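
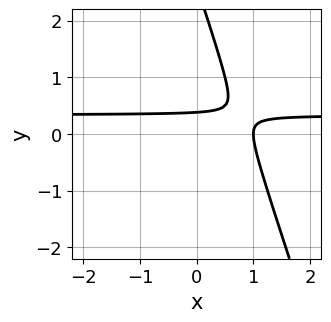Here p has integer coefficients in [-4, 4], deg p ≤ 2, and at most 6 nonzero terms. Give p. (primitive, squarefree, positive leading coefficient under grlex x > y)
3*x*y + y^2 - x - 3*y + 1

First, degree: a generic line meets the curve in up to 2 points, so deg p = 2.
Next, reading off the gridlines: one x-axis crossing is at x = 1.
Finally, these observations pin down the coefficients.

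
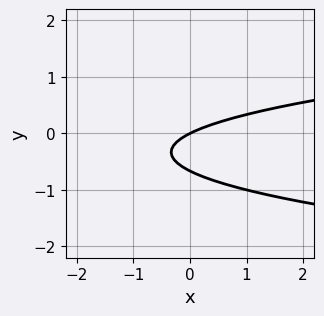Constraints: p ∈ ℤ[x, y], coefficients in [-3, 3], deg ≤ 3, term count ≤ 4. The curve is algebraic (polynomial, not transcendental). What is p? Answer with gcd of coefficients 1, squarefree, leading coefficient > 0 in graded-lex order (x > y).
3*y^2 - x + 2*y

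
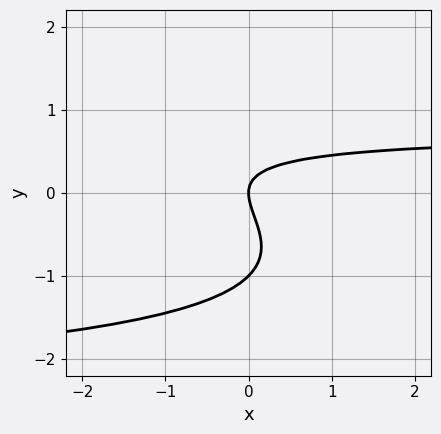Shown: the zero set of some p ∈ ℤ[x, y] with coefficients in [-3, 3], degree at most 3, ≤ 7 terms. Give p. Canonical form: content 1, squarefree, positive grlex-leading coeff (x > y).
x*y^2 + 3*y^3 + 2*x*y + 3*y^2 - 2*x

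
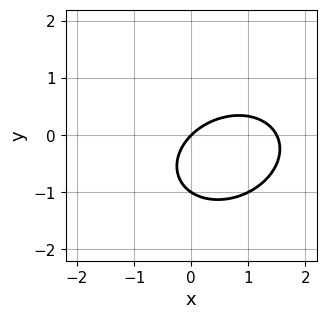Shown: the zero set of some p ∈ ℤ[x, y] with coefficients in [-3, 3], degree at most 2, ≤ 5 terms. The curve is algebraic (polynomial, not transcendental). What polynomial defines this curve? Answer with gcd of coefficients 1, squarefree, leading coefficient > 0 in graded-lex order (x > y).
2*x^2 - x*y + 3*y^2 - 3*x + 3*y

First, deg p = 2.
Next, from the axis intercepts and sections: the y-axis gridline crossings are at y ∈ {-1, 0}; one x-axis crossing is at x = 0.
Finally, putting this together gives p.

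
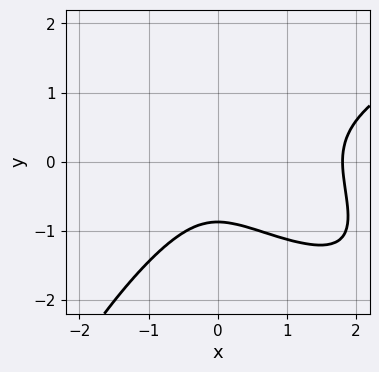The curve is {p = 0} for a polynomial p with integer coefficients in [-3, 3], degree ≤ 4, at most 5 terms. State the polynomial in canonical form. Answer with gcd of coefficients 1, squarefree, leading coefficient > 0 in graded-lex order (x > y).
x^2*y^2 - 2*x^3 + 3*y^3 + 3*x^2 + 2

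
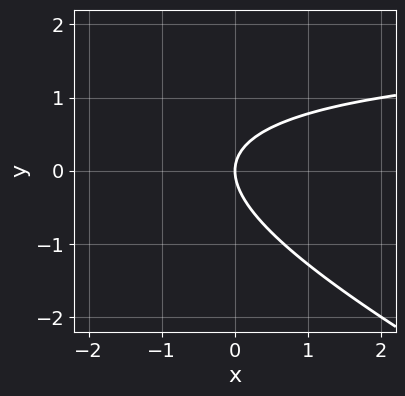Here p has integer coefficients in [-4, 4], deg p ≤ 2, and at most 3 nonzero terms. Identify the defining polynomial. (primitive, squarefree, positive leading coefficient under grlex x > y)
1. The degree is 2 — the shape is more complex than any degree-1 curve.
2. Checking where it meets the axes: one x-axis crossing is at x = 0; it meets the y-axis at y = 0 (among the integer gridlines).
3. These observations pin down the coefficients.

x*y + 2*y^2 - 2*x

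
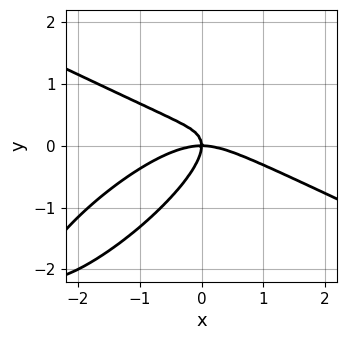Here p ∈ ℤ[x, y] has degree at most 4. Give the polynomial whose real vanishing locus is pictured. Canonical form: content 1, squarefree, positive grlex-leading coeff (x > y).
1. The degree is 3 — no degree-2 curve has this shape.
2. Reading off the gridlines: one y-axis crossing is at y = 0; one x-axis crossing is at x = 0.
3. Matching integer coefficients to the picture gives p.

x^3 - 3*x*y^2 + 3*y^3 + 2*x*y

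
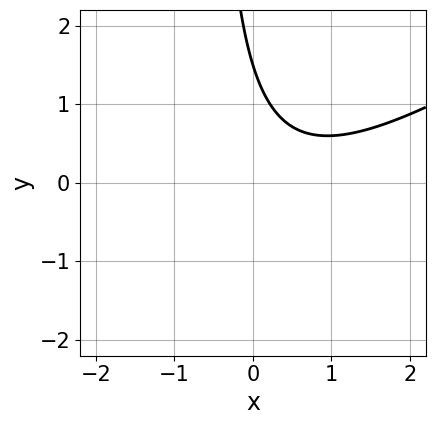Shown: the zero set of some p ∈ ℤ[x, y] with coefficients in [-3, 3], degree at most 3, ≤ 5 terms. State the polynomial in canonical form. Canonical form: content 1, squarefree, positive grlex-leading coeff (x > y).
1. The degree is 2 — the shape is more complex than any degree-1 curve.
2. Observable constraints: no x-intercept at any integer in the box.
3. Assembling these constraints gives the stated polynomial.

2*x^2 - 3*x*y - 2*x - 2*y + 3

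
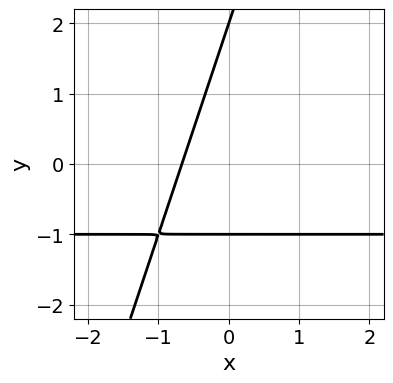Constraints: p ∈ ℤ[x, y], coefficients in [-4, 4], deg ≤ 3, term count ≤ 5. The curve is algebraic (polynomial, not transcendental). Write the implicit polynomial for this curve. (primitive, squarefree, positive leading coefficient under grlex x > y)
1. Degree: a generic line meets the curve in up to 2 points, so deg p = 2.
2. Against the integer gridlines: among the integer gridlines, it crosses the y-axis at y ∈ {-1, 2}.
3. Fitting integer coefficients to these (and the overall shape) gives p.

3*x*y - y^2 + 3*x + y + 2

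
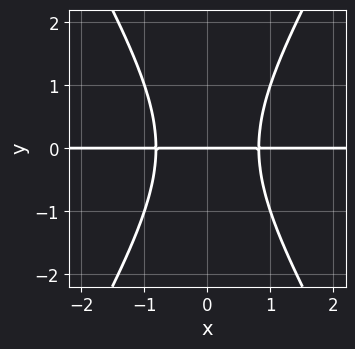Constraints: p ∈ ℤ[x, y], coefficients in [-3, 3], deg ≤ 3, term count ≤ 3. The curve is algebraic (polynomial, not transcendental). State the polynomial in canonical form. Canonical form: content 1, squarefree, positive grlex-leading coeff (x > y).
3*x^2*y - y^3 - 2*y

The degree is 3 — a generic line meets the curve in up to 3 points.
Symmetries: it's symmetric under x → −x, forcing even powers of x.
Against the integer gridlines: the visible x-axis segment lies entirely on the curve; it crosses the y-axis at the gridline y = 0.
Fitting integer coefficients to these (and the overall shape) gives p.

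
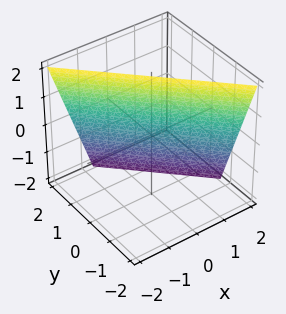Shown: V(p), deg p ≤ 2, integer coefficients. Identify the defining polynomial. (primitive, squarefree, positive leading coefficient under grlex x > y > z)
3*x + 3*y + z - 2

First, degree: the surface is flat (a plane), so deg p = 1.
Then, reading off the gridlines: it crosses the z-axis at the gridline z = 2.
Finally, together with the visible shape, these determine p as stated.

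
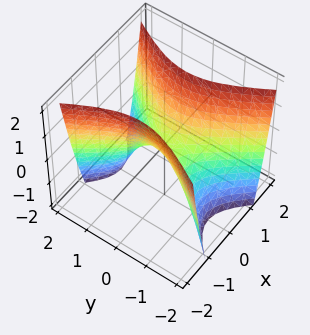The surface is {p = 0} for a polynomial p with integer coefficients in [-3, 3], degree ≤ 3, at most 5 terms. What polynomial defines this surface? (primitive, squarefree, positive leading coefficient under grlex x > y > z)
First, deg p = 2. A hyperbolic paraboloid; a quadric.
Then, symmetries: it's symmetric under x → −x, forcing even powers of x; it's symmetric under y → −y, forcing even powers of y.
Next, checking where it meets the axes: it meets the y-axis at y = 0 (among the integer gridlines); it crosses the z-axis at the gridline z = 0; one x-axis crossing is at x = 0.
Finally, these observations pin down the coefficients.

2*x^2 - y^2 - z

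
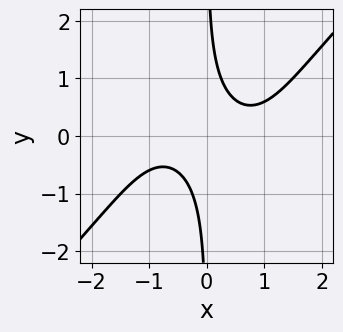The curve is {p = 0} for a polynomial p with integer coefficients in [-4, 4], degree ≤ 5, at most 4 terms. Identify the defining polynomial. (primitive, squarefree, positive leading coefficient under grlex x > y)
x^4 - x*y^3 - 3*x*y + 1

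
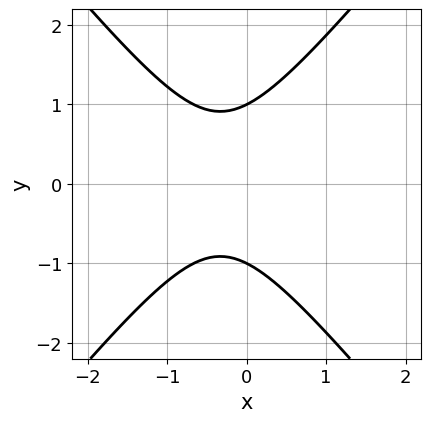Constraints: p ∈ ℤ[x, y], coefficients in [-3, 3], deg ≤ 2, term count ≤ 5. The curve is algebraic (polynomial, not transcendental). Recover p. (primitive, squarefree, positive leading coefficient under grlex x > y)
3*x^2 - 2*y^2 + 2*x + 2

First, deg p = 2.
Then, symmetries: mirror symmetry y ↦ −y ⇒ only even powers of y.
Then, observable constraints: among the integer gridlines, it crosses the y-axis at y ∈ {-1, 1}; no x-intercept at any integer in the box.
Finally, the integer polynomial consistent with all of this is the stated p.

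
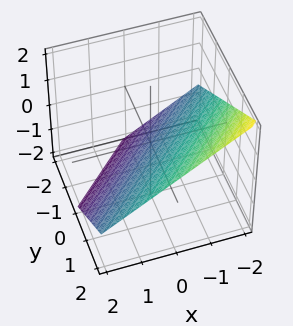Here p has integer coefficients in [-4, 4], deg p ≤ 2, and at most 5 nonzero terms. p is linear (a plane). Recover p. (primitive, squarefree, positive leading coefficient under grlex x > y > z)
Degree: the surface is flat (a plane), so deg p = 1.
From the axis intercepts and sections: it crosses the y-axis at the gridline y = 1; it crosses the x-axis at the gridline x = -1.
Together with the visible shape, these determine p as stated.

2*x - 2*y + 3*z + 2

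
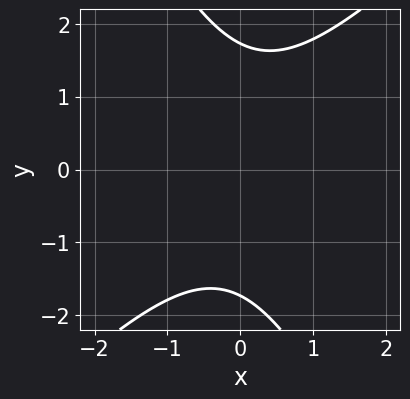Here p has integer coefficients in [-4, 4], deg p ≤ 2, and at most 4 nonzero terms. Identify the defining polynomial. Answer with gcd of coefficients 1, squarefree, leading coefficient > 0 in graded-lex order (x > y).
(a) The degree is 2 — no degree-1 curve has this shape.
(b) From the visible intercepts: the curve avoids every integer x-axis point in the box.
(c) Fitting integer coefficients to these (and the overall shape) gives p.

2*x^2 - x*y - y^2 + 3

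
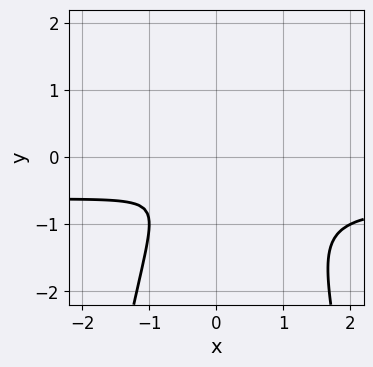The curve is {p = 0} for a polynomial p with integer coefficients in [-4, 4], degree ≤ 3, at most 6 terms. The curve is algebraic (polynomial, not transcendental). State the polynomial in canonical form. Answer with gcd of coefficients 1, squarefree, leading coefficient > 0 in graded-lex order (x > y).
(a) Degree: the shape is more complex than any degree-2 curve, so deg p = 3.
(b) Solving for integer coefficients yields p as stated.

3*x^2*y + 2*x^2 - x*y + 2*y^2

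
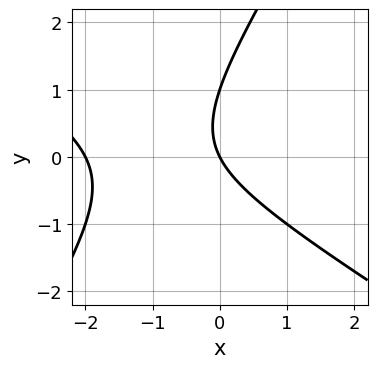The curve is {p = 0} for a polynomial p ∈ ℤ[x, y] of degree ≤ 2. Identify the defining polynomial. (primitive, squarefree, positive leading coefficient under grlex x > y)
(a) The degree is 2 — a generic line meets the curve in up to 2 points.
(b) Against the integer gridlines: the y-axis gridline crossings are at y ∈ {0, 1}; the x-axis gridline crossings are at x ∈ {-2, 0}.
(c) These observations pin down the coefficients.

x^2 + x*y - y^2 + 2*x + y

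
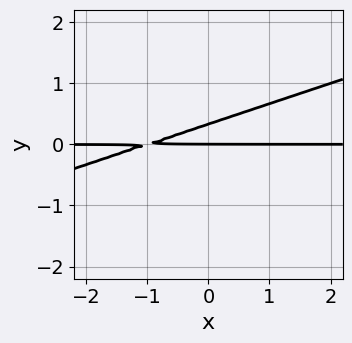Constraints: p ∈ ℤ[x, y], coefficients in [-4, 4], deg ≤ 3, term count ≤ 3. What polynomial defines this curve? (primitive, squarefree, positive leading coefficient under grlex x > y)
x*y - 3*y^2 + y

1. The degree is 2 — the shape is more complex than any degree-1 curve.
2. Reading off the gridlines: every point of the x-axis in the box is on the curve; it meets the y-axis at y = 0 (among the integer gridlines).
3. Putting this together gives p.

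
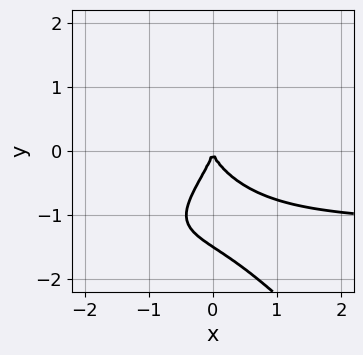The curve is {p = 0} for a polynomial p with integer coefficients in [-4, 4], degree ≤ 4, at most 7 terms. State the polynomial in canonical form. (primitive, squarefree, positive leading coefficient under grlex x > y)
2*x^2*y^2 - 2*y^4 + 2*x*y^2 - 3*y^3 - 3*x^2

The degree is 4 — a generic line meets the curve in up to 4 points.
Observable constraints: it crosses the y-axis at the gridline y = 0; one x-axis crossing is at x = 0.
Assembling these constraints gives the stated polynomial.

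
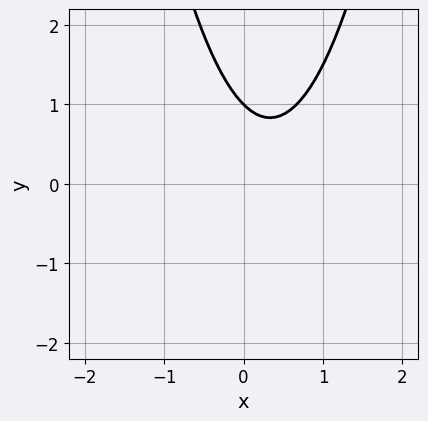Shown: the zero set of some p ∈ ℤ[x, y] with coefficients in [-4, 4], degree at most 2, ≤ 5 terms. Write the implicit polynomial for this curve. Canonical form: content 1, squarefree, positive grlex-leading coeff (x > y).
3*x^2 - 2*x - 2*y + 2

1. The degree is 2 — no degree-1 curve has this shape.
2. From the visible intercepts: it crosses the y-axis at the gridline y = 1; no x-intercept at any integer in the box.
3. Together with the visible shape, these determine p as stated.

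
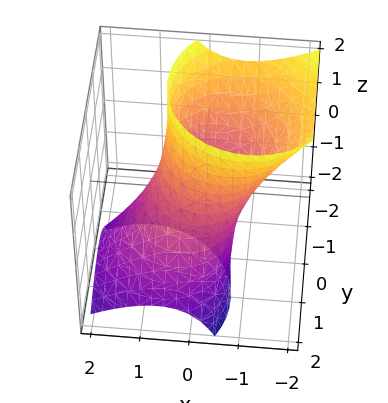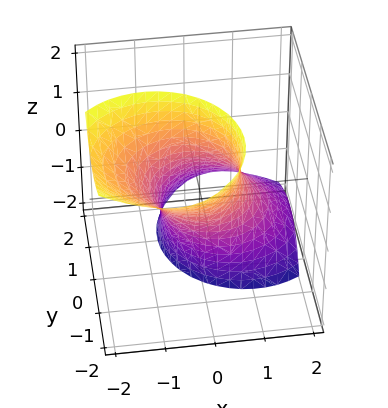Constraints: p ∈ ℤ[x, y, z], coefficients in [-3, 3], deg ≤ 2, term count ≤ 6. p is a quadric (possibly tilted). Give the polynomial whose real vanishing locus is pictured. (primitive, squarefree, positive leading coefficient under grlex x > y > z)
x^2 + x*z + y^2 + y*z - 1

1. The degree is 2 — no degree-1 surface has this shape.
2. From the visible intercepts: the x-axis gridline crossings are at x ∈ {-1, 1}; it misses every integer gridline on the z-axis.
3. These observations pin down the coefficients.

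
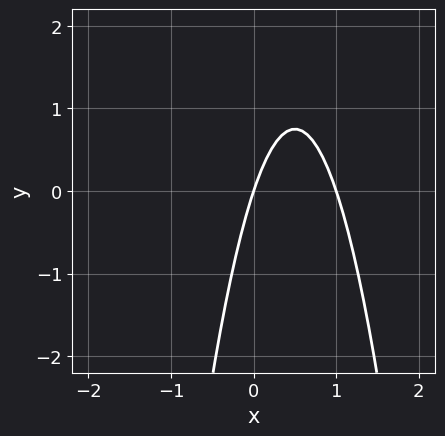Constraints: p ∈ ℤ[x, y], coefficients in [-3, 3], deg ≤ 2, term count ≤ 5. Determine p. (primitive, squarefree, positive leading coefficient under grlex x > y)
3*x^2 - 3*x + y

Degree: no degree-1 curve has this shape, so deg p = 2.
Checking where it meets the axes: among the integer gridlines, it crosses the x-axis at x ∈ {0, 1}; it meets the y-axis at y = 0 (among the integer gridlines).
Assembling these constraints gives the stated polynomial.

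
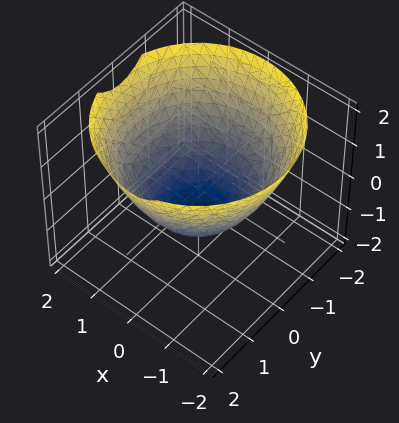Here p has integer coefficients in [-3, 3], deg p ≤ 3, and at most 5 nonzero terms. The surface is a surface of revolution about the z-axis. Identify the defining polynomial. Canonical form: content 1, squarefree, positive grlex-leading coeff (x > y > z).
2*x^2 + 2*y^2 - 3*z - 3

deg p = 2. The shape is more complex than any degree-1 surface.
Symmetries: rotational symmetry about the z-axis ⇒ p depends on x, y only through x² + y².
Observable constraints: one z-axis crossing is at z = -1; a circular section at z = 1 has radius between 1 and 2.
The integer polynomial consistent with all of this is the stated p.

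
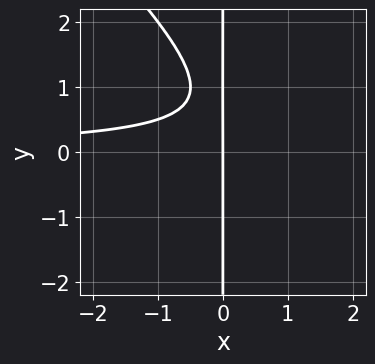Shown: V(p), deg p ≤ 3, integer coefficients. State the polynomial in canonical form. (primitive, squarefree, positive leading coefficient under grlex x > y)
2*x^2*y + 2*x*y^2 - 3*x*y + 2*x

deg p = 3. The shape is more complex than any degree-2 curve.
Checking where it meets the axes: it crosses the x-axis at the gridline x = 0; the visible y-axis segment lies entirely on the curve.
The integer polynomial consistent with all of this is the stated p.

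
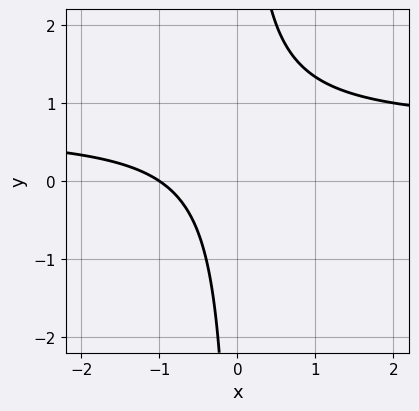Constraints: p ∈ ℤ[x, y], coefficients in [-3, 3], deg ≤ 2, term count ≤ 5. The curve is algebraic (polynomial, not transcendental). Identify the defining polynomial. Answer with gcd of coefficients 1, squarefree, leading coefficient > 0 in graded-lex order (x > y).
First, the degree is 2 — a generic line meets the curve in up to 2 points.
Next, reading off the gridlines: one x-axis crossing is at x = -1; it misses every integer gridline on the y-axis.
Finally, fitting integer coefficients to these (and the overall shape) gives p.

3*x*y - 2*x - 2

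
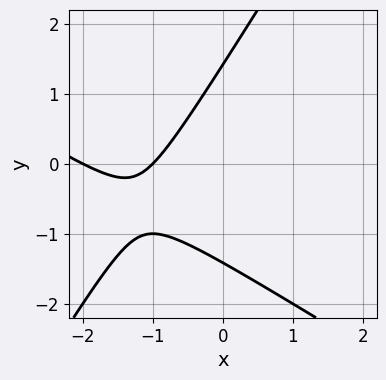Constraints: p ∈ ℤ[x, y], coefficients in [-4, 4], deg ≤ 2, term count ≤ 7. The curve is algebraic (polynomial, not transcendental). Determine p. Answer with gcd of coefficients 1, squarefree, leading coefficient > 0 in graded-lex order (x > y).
x^2 + x*y - y^2 + 3*x + 2

(a) The degree is 2 — the shape is more complex than any degree-1 curve.
(b) Checking where it meets the axes: among the integer gridlines, it crosses the x-axis at x ∈ {-2, -1}.
(c) Solving for integer coefficients yields p as stated.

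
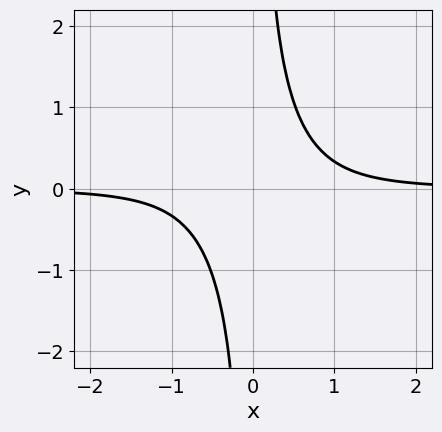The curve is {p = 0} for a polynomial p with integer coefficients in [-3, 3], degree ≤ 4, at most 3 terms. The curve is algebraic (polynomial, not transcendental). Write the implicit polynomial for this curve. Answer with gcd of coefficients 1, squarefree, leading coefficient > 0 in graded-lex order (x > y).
1. Degree: no degree-3 curve has this shape, so deg p = 4.
2. From the visible intercepts: the curve avoids every integer y-axis point in the box; it misses every integer gridline on the x-axis.
3. Putting this together gives p.

3*x^3*y + 3*x*y - 2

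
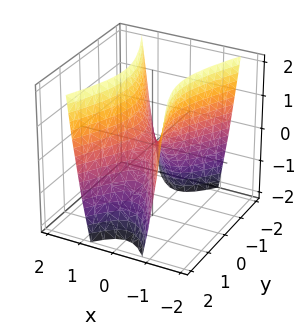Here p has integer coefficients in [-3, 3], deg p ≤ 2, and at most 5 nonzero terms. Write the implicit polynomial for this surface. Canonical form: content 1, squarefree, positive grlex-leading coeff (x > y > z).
1. Degree: a hyperbolic paraboloid; a quadric, so deg p = 2.
2. Symmetries: it's symmetric under y → −y, forcing even powers of y; it's symmetric under x → −x, forcing even powers of x.
3. Checking where it meets the axes: it crosses the x-axis at the gridline x = 0; it crosses the y-axis at the gridline y = 0; it meets the z-axis at z = 0 (among the integer gridlines).
4. Matching integer coefficients to the picture gives p.

3*x^2 - y^2 - z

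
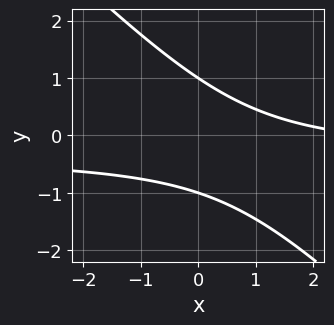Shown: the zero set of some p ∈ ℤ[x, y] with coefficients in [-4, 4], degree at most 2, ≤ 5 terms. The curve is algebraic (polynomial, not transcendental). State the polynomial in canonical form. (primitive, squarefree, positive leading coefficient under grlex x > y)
1. deg p = 2.
2. Observable constraints: among the integer gridlines, it crosses the y-axis at y ∈ {-1, 1}; no x-intercept at any integer in the box.
3. Fitting integer coefficients to these (and the overall shape) gives p.

3*x*y + 3*y^2 + x - 3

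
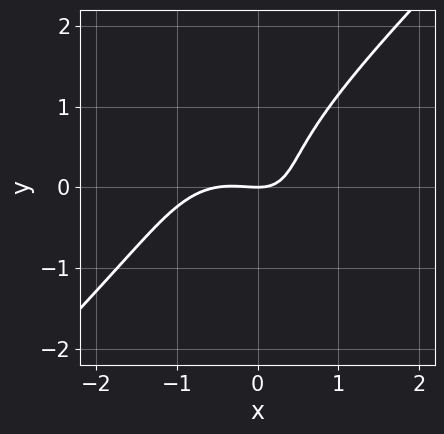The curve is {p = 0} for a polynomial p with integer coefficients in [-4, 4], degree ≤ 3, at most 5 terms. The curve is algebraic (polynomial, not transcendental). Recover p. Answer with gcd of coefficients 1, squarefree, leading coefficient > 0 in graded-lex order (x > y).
2*x^3 - 2*y^3 + x^2 + 2*x*y - 2*y

(a) Degree: the shape is more complex than any degree-2 curve, so deg p = 3.
(b) Checking where it meets the axes: one y-axis crossing is at y = 0; one x-axis crossing is at x = 0.
(c) The integer polynomial consistent with all of this is the stated p.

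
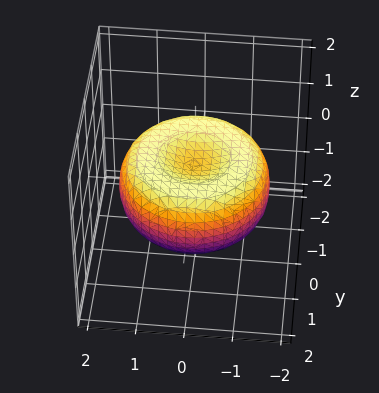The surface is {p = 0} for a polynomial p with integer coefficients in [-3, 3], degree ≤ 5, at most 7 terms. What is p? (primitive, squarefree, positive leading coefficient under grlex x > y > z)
First, the degree is 4 — the shape is more complex than any degree-3 surface.
Then, symmetries: the z-axis is an axis of rotation, so x and y enter only as x² + y².
Next, reading off the gridlines: a circular section at z = 0 has radius between 1 and 2.
Finally, these observations pin down the coefficients.

x^4 + 2*x^2*y^2 + y^4 - 2*x^2 - 2*y^2 + 3*z^2 - 1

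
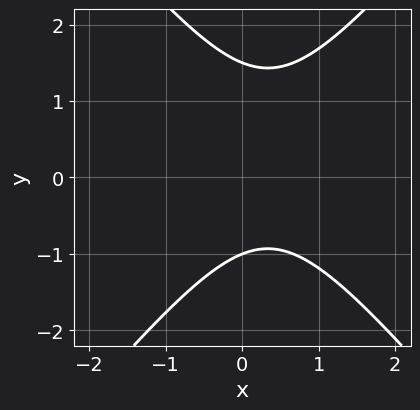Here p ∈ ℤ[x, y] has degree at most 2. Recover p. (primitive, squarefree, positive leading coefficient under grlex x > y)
3*x^2 - 2*y^2 - 2*x + y + 3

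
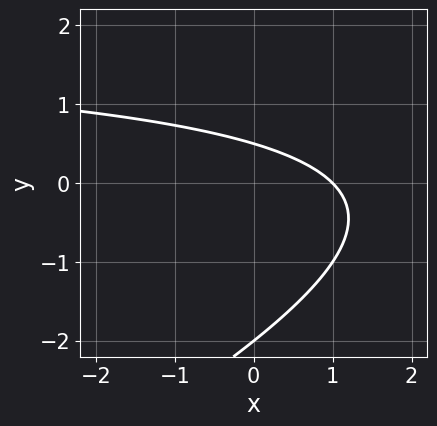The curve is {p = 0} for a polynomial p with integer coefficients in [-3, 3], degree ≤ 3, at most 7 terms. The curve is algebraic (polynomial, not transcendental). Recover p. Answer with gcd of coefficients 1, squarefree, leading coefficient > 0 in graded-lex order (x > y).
x*y - 2*y^2 - 2*x - 3*y + 2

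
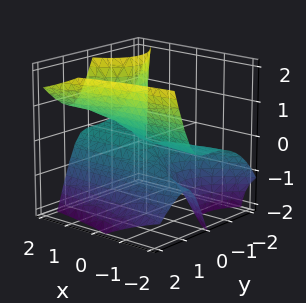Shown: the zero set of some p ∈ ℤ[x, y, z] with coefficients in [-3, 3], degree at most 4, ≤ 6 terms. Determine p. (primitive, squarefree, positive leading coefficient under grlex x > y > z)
1. The degree is 3 — a generic line meets the surface in up to 3 points.
2. Against the integer gridlines: it meets the y-axis at y = 0 (among the integer gridlines); it crosses the z-axis at the gridline z = 0; the visible x-axis segment lies entirely on the surface.
3. Assembling these constraints gives the stated polynomial.

3*x*y*z - 2*y^3 - 3*x*z + 3*z^2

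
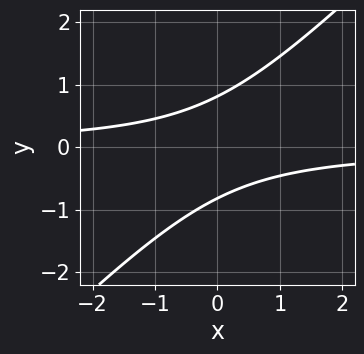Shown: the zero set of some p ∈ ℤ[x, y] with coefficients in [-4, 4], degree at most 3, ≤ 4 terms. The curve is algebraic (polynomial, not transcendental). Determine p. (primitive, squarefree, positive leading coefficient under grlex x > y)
3*x*y - 3*y^2 + 2

First, deg p = 2. The shape is more complex than any degree-1 curve.
Then, from the visible intercepts: it misses every integer gridline on the x-axis.
Finally, solving for integer coefficients yields p as stated.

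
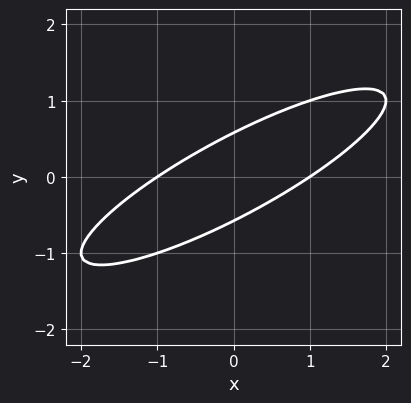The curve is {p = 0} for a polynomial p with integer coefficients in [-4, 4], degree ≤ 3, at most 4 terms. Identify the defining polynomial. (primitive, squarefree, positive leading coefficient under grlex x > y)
The degree is 2 — no degree-1 curve has this shape.
From the visible intercepts: among the integer gridlines, it crosses the x-axis at x ∈ {-1, 1}.
Matching integer coefficients to the picture gives p.

x^2 - 3*x*y + 3*y^2 - 1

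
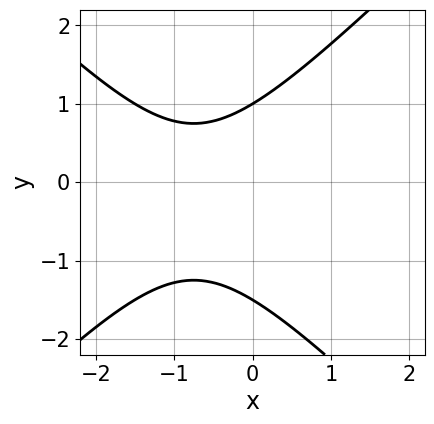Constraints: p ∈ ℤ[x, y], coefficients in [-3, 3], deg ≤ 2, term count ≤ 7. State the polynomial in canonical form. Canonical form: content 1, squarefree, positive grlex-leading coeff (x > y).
First, deg p = 2.
Then, from the axis intercepts and sections: it meets the y-axis at y = 1 (among the integer gridlines); the curve avoids every integer x-axis point in the box.
Finally, these observations pin down the coefficients.

2*x^2 - 2*y^2 + 3*x - y + 3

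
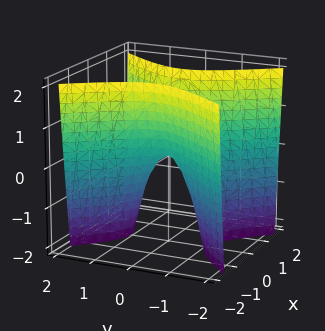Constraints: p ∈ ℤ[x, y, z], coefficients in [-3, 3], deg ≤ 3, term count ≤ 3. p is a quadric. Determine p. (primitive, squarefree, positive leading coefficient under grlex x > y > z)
deg p = 2.
Symmetries: it's symmetric under x → −x, forcing even powers of x; the y ↦ −y reflection is a symmetry, so y appears only in even powers.
Observable constraints: it meets the x-axis at x = 0 (among the integer gridlines); one z-axis crossing is at z = 0; it crosses the y-axis at the gridline y = 0.
Putting this together gives p.

3*x^2 - 2*y^2 - z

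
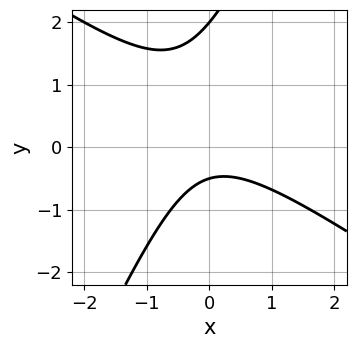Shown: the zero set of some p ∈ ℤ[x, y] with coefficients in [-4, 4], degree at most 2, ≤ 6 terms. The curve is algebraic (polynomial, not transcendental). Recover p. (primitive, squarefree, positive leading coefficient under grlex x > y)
3*x^2 + 3*x*y - 2*y^2 + 3*y + 2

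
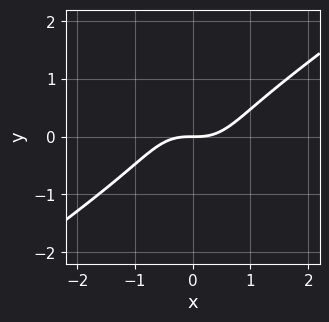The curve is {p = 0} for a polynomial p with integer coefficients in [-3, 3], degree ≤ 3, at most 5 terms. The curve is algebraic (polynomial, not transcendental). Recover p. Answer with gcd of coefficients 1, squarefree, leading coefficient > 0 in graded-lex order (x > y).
2*x^3 - 2*x^2*y + x*y^2 - 3*y^3 - 2*y

(a) Degree: no degree-2 curve has this shape, so deg p = 3.
(b) From the axis intercepts and sections: one y-axis crossing is at y = 0; one x-axis crossing is at x = 0.
(c) The integer polynomial consistent with all of this is the stated p.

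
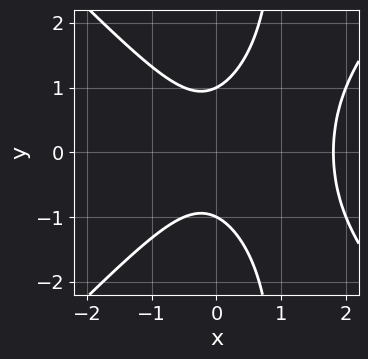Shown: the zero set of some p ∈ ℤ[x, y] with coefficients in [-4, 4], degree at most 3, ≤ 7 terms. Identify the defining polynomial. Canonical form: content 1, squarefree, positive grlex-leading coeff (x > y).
deg p = 3. The shape is more complex than any degree-2 curve.
Symmetries: the y ↦ −y reflection is a symmetry, so y appears only in even powers.
Against the integer gridlines: among the integer gridlines, it crosses the y-axis at y ∈ {-1, 1}.
Fitting integer coefficients to these (and the overall shape) gives p.

2*x^3 - 2*x*y^2 - 3*x^2 + 2*y^2 - 2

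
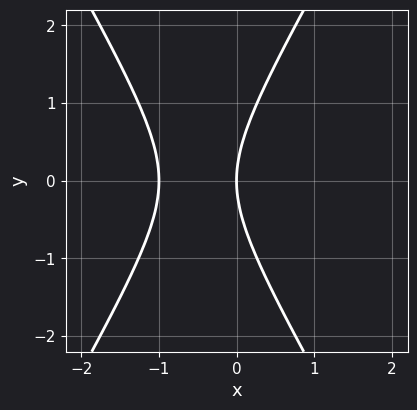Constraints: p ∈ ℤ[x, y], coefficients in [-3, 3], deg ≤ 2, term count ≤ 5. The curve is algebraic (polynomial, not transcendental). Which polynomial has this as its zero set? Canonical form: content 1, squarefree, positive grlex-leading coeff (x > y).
3*x^2 - y^2 + 3*x

(a) The degree is 2 — the shape is more complex than any degree-1 curve.
(b) Symmetries: it's symmetric under y → −y, forcing even powers of y.
(c) From the visible intercepts: the x-axis gridline crossings are at x ∈ {-1, 0}; it crosses the y-axis at the gridline y = 0.
(d) The integer polynomial consistent with all of this is the stated p.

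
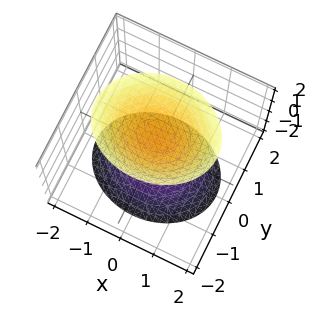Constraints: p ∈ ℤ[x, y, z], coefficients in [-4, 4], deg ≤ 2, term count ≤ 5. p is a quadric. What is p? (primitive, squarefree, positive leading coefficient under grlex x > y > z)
(a) The picture has 2 separate pieces. They look like related sheets of one shape, so recover p as a whole.
(b) deg p = 2. Two sheets facing apart; a quadric.
(c) Symmetries: it's symmetric under x → −x, forcing even powers of x; the y ↦ −y reflection is a symmetry, so y appears only in even powers; the z ↦ −z reflection is a symmetry, so z appears only in even powers.
(d) Against the integer gridlines: the surface avoids every integer y-axis point in the box; no x-intercept at any integer in the box.
(e) Fitting integer coefficients to these (and the overall shape) gives p.

2*x^2 + 3*y^2 - 2*z^2 + 3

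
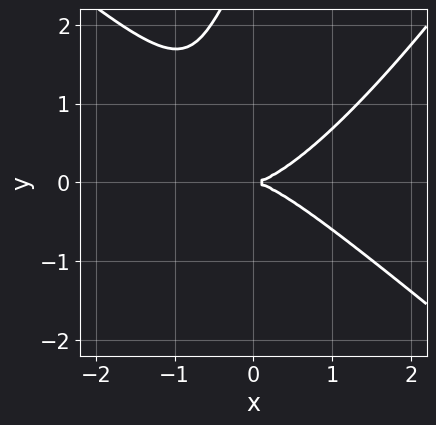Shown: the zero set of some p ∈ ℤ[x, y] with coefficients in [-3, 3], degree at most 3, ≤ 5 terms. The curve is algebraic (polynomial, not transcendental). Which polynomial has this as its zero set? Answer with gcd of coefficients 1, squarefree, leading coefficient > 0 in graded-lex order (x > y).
(a) The degree is 3 — a generic line meets the curve in up to 3 points.
(b) Against the integer gridlines: it meets the x-axis at x = 0 (among the integer gridlines); it meets the y-axis at y = 0 (among the integer gridlines).
(c) Putting this together gives p.

2*x^3 - 2*x*y^2 + y^3 - 3*y^2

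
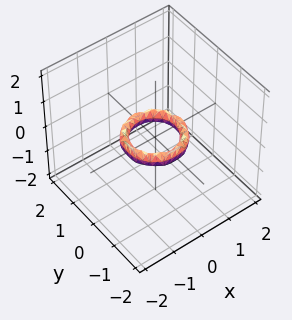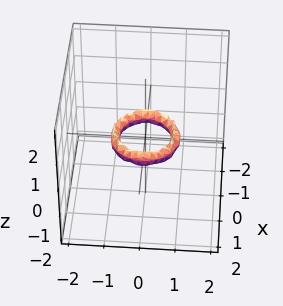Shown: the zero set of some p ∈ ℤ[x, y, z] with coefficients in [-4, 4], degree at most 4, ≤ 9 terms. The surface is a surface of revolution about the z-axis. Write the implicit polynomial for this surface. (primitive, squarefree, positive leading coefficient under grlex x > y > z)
2*x^4 + 4*x^2*y^2 + 2*y^4 - 3*x^2 - 3*y^2 + 2*z^2 + 1

1. The degree is 4 — a generic line meets the surface in up to 4 points.
2. Symmetry: the z-axis is an axis of rotation, so x and y enter only as x² + y².
3. Checking where it meets the axes: a circular section at z = 0 has radius between 0 and 1; no z-intercept at any integer in the box; the x-axis gridline crossings are at x ∈ {-1, 1}.
4. Together with the visible shape, these determine p as stated. Check: (0, 1, 0) on the y-axis lies on the surface, and p(0, 1, 0) = 0. ✓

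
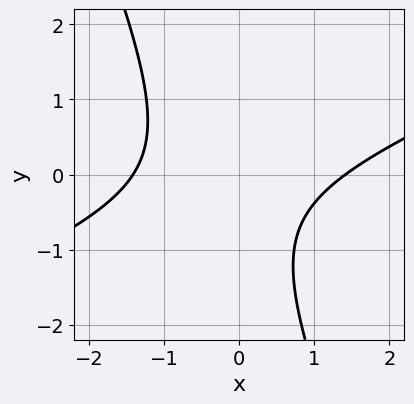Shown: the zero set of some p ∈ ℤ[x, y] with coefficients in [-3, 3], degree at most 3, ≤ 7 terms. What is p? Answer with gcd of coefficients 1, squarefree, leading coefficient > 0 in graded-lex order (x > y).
(a) The degree is 2 — the shape is more complex than any degree-1 curve.
(b) From the visible intercepts: no y-intercept at any integer in the box.
(c) Solving for integer coefficients yields p as stated.

x^2 - 2*x*y - y^2 - y - 2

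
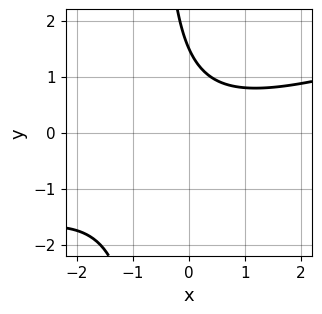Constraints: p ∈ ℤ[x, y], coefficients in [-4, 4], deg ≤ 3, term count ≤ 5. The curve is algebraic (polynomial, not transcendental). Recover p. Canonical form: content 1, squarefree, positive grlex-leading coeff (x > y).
(a) The degree is 2 — the shape is more complex than any degree-1 curve.
(b) From the axis intercepts and sections: no x-intercept at any integer in the box.
(c) These observations pin down the coefficients.

x^2 - 3*x*y - 2*y + 3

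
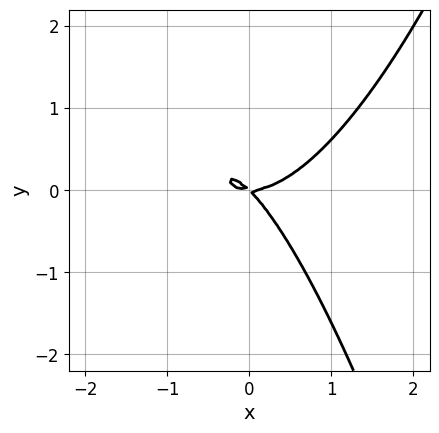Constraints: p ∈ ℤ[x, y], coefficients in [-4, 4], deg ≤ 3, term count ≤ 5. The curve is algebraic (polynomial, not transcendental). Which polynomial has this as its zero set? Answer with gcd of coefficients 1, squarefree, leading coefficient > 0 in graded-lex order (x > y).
x^3 - x*y - y^2

1. The degree is 3 — the shape is more complex than any degree-2 curve.
2. Observable constraints: one x-axis crossing is at x = 0; it meets the y-axis at y = 0 (among the integer gridlines).
3. Matching integer coefficients to the picture gives p.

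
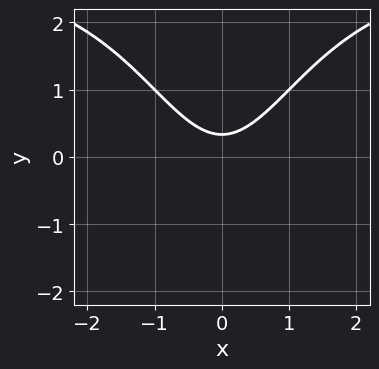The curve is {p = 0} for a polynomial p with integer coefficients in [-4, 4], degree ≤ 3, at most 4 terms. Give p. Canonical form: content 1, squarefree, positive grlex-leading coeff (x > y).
x^2*y - 3*x^2 + 3*y - 1

1. Degree: the shape is more complex than any degree-2 curve, so deg p = 3.
2. Symmetries: the x ↦ −x reflection is a symmetry, so x appears only in even powers.
3. Against the integer gridlines: the curve avoids every integer x-axis point in the box.
4. Solving for integer coefficients yields p as stated.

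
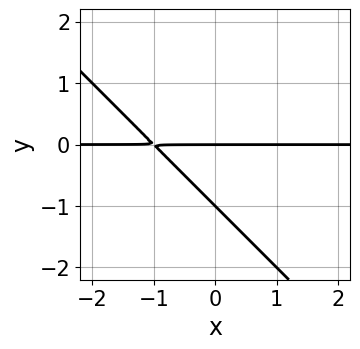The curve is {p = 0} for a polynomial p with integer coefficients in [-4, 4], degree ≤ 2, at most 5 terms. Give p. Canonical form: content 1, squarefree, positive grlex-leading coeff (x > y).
x*y + y^2 + y

deg p = 2. No degree-1 curve has this shape.
Reading off the gridlines: the visible x-axis segment lies entirely on the curve; the y-axis gridline crossings are at y ∈ {-1, 0}.
Putting this together gives p.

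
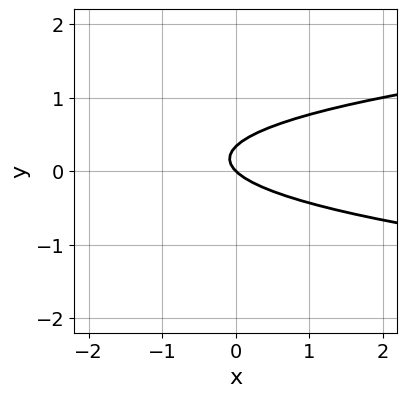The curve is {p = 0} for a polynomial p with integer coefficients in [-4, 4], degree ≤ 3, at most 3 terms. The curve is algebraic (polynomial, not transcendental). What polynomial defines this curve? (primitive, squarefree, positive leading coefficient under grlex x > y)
3*y^2 - x - y

(a) Degree: no degree-1 curve has this shape, so deg p = 2.
(b) Checking where it meets the axes: it meets the y-axis at y = 0 (among the integer gridlines); it crosses the x-axis at the gridline x = 0.
(c) Matching integer coefficients to the picture gives p.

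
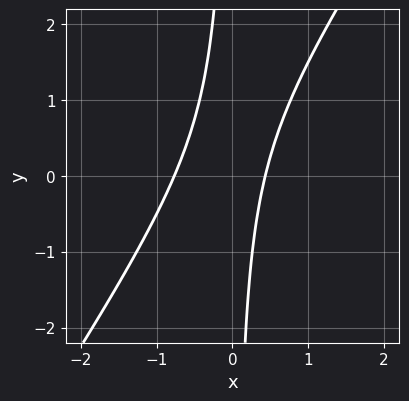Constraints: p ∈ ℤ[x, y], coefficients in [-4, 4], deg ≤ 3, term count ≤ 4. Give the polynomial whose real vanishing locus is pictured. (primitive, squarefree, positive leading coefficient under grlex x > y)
(a) Degree: a generic line meets the curve in up to 2 points, so deg p = 2.
(b) From the visible intercepts: it misses every integer gridline on the y-axis.
(c) The integer polynomial consistent with all of this is the stated p.

3*x^2 - 2*x*y + x - 1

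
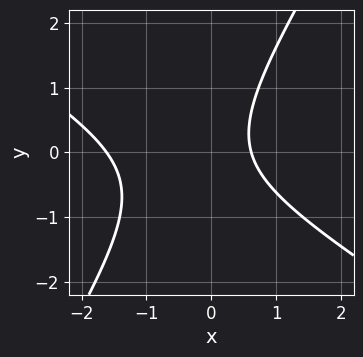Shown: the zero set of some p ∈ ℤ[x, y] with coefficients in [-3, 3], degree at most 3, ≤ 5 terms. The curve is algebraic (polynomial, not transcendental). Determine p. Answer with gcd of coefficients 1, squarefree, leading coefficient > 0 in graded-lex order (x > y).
x^2 + x*y - y^2 + x - 1

1. The degree is 2 — a generic line meets the curve in up to 2 points.
2. Checking where it meets the axes: it misses every integer gridline on the y-axis.
3. The integer polynomial consistent with all of this is the stated p.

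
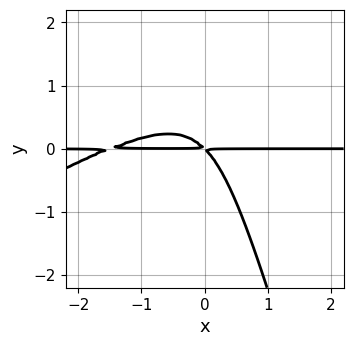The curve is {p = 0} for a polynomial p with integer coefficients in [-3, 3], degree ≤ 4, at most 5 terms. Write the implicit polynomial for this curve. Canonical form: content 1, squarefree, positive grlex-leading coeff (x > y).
2*x^2*y - 3*x*y^2 - y^3 + 3*x*y + 3*y^2

(a) Degree: the shape is more complex than any degree-2 curve, so deg p = 3.
(b) Checking where it meets the axes: the visible x-axis segment lies entirely on the curve.
(c) Assembling these constraints gives the stated polynomial.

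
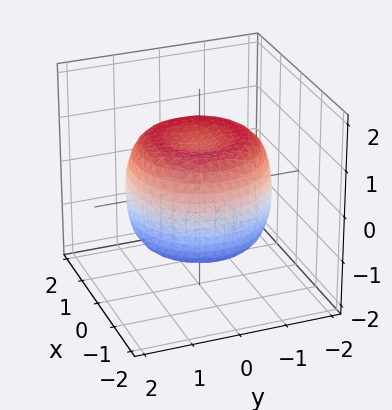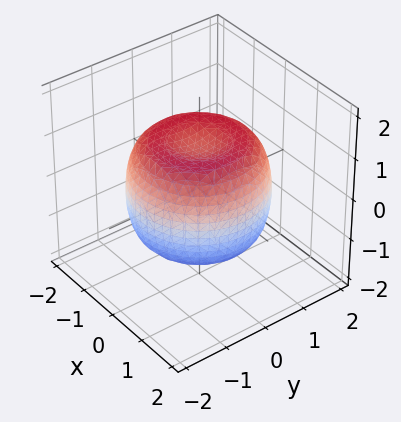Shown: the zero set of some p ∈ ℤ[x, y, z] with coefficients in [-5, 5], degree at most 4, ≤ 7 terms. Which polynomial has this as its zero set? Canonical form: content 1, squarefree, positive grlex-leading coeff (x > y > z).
2*x^4 + 4*x^2*y^2 + 2*y^4 - 3*x^2 - 3*y^2 + 3*z^2 - 3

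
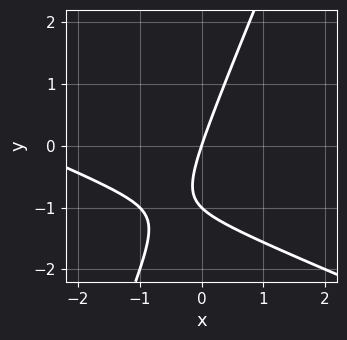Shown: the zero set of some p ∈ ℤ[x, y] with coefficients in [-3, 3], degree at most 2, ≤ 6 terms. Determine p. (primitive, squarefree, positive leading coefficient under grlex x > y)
deg p = 2. No degree-1 curve has this shape.
Reading off the gridlines: it crosses the x-axis at the gridline x = 0; the y-axis gridline crossings are at y ∈ {-1, 0}.
Matching integer coefficients to the picture gives p.

x^2 + 2*x*y - y^2 + 3*x - y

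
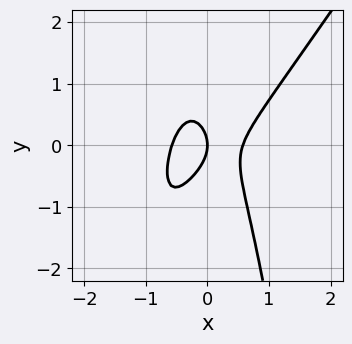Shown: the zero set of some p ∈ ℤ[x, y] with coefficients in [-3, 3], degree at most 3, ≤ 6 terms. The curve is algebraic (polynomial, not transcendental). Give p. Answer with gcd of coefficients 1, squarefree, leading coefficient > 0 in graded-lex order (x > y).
3*x^3 - 2*x^2*y - y^2 - x

deg p = 3. A generic line meets the curve in up to 3 points.
Observable constraints: it meets the y-axis at y = 0 (among the integer gridlines); one x-axis crossing is at x = 0.
These observations pin down the coefficients.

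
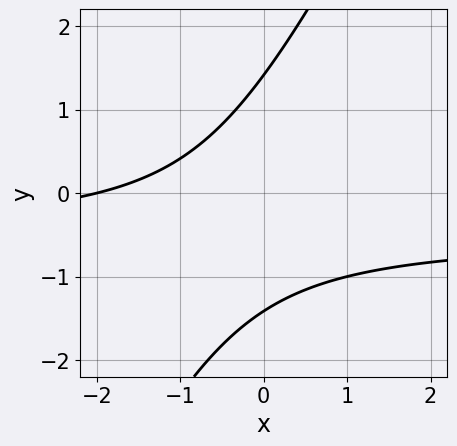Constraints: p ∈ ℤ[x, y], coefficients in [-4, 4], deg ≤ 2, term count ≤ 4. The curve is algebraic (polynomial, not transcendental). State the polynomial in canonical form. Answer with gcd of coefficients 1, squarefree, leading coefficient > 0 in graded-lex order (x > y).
Degree: a generic line meets the curve in up to 2 points, so deg p = 2.
Observable constraints: it meets the x-axis at x = -2 (among the integer gridlines).
Putting this together gives p.

2*x*y - y^2 + x + 2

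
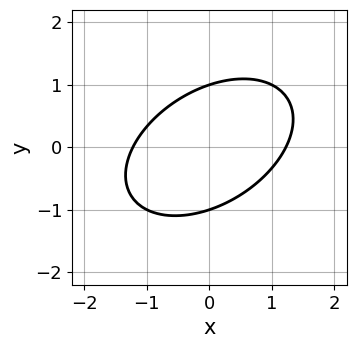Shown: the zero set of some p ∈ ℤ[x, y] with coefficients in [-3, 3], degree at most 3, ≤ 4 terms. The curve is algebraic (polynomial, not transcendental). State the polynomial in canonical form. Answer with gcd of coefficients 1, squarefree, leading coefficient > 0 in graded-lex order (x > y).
The degree is 2 — the shape is more complex than any degree-1 curve.
From the axis intercepts and sections: the y-axis gridline crossings are at y ∈ {-1, 1}.
Solving for integer coefficients yields p as stated.

2*x^2 - 2*x*y + 3*y^2 - 3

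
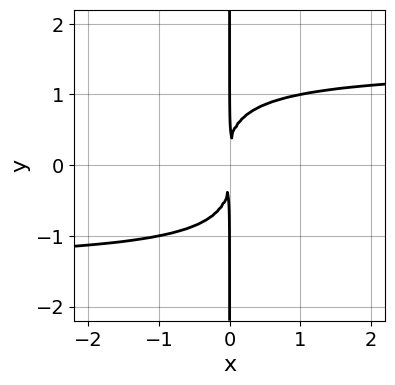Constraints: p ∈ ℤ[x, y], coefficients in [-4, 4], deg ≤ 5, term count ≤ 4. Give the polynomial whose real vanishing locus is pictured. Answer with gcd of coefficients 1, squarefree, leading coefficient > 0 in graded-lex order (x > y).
First, the degree is 4 — no degree-3 curve has this shape.
Next, checking where it meets the axes: every point of the y-axis in the box is on the curve.
Finally, together with the visible shape, these determine p as stated.

x^2*y^2 + x*y^3 - 2*x^2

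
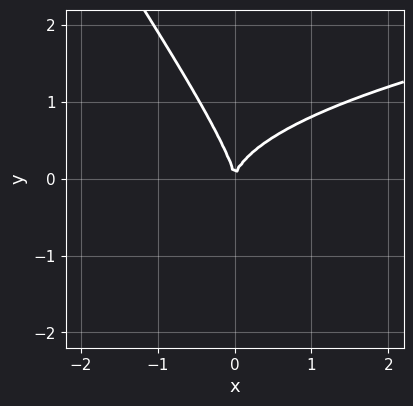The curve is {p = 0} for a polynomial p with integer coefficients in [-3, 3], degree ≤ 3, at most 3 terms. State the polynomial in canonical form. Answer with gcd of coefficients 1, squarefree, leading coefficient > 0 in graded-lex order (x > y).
First, degree: no degree-2 curve has this shape, so deg p = 3.
Next, reading off the gridlines: it meets the y-axis at y = 0 (among the integer gridlines); one x-axis crossing is at x = 0.
Finally, solving for integer coefficients yields p as stated.

3*x*y^2 + 2*y^3 - 3*x^2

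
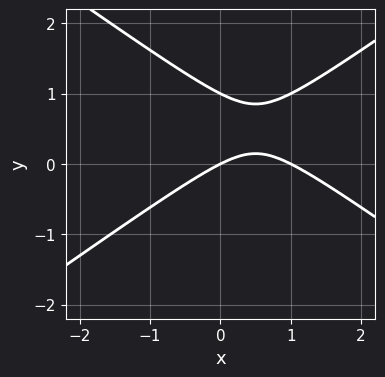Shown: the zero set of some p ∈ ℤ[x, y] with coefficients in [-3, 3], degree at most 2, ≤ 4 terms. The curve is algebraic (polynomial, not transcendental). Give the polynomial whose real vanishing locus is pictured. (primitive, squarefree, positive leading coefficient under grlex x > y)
x^2 - 2*y^2 - x + 2*y

1. Degree: the shape is more complex than any degree-1 curve, so deg p = 2.
2. Checking where it meets the axes: among the integer gridlines, it crosses the y-axis at y ∈ {0, 1}; the x-axis gridline crossings are at x ∈ {0, 1}.
3. Matching integer coefficients to the picture gives p.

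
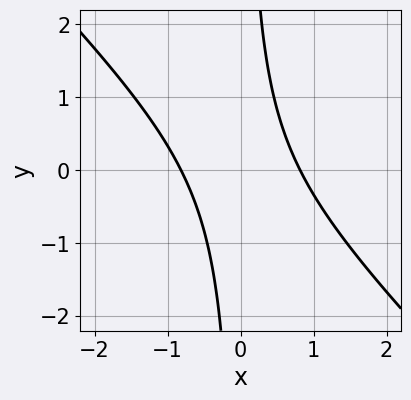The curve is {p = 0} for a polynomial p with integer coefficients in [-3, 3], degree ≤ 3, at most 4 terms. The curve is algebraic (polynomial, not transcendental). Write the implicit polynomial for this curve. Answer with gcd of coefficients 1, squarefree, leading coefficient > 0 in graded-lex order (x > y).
3*x^2 + 3*x*y - 2

1. deg p = 2. No degree-1 curve has this shape.
2. Against the integer gridlines: the curve avoids every integer y-axis point in the box.
3. Solving for integer coefficients yields p as stated.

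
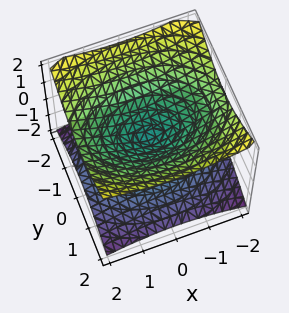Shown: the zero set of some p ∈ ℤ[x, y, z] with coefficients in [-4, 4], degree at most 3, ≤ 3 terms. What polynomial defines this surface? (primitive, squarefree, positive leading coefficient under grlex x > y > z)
1. deg p = 2. Two nappes meeting at a single point; a quadric.
2. Symmetries: it's symmetric under y → −y, forcing even powers of y; the x ↦ −x reflection is a symmetry, so x appears only in even powers; it's symmetric under z → −z, forcing even powers of z.
3. Reading off the gridlines: one x-axis crossing is at x = 0; it crosses the z-axis at the gridline z = 0; it meets the y-axis at y = 0 (among the integer gridlines).
4. Fitting integer coefficients to these (and the overall shape) gives p.

x^2 + 2*y^2 - 3*z^2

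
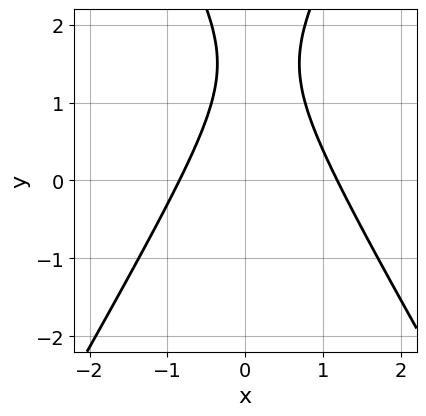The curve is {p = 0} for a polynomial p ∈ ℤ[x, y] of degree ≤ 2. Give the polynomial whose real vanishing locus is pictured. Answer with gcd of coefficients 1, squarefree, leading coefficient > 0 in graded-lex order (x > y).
3*x^2 - y^2 - x + 3*y - 3

1. The degree is 2 — the shape is more complex than any degree-1 curve.
2. Reading off the gridlines: no y-intercept at any integer in the box.
3. The integer polynomial consistent with all of this is the stated p.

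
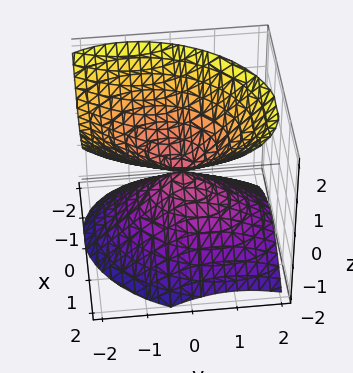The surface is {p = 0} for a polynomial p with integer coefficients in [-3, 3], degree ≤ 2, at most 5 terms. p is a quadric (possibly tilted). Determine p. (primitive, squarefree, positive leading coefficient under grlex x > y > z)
3*x^2 - x*y + 2*y^2 + y*z - 3*z^2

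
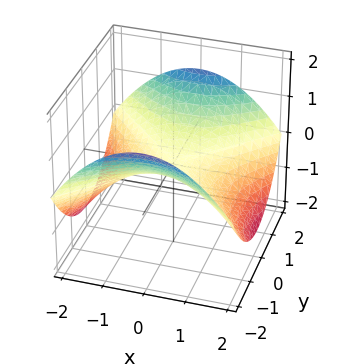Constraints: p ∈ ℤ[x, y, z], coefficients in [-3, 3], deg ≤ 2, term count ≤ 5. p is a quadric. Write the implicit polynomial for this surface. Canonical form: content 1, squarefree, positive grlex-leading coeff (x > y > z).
x^2 - y^2 + 3*z

Degree: a saddle surface; a quadric, so deg p = 2.
Symmetries: the y ↦ −y reflection is a symmetry, so y appears only in even powers; it's symmetric under x → −x, forcing even powers of x.
From the visible intercepts: it crosses the z-axis at the gridline z = 0; it crosses the x-axis at the gridline x = 0; one y-axis crossing is at y = 0.
Solving for integer coefficients yields p as stated.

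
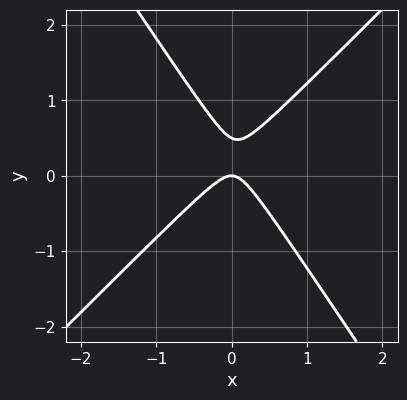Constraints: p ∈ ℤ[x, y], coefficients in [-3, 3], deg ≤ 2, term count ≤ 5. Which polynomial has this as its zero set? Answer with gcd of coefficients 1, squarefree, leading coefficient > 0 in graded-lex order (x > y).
3*x^2 - x*y - 2*y^2 + y

deg p = 2. The shape is more complex than any degree-1 curve.
Checking where it meets the axes: it meets the x-axis at x = 0 (among the integer gridlines); one y-axis crossing is at y = 0.
Fitting integer coefficients to these (and the overall shape) gives p.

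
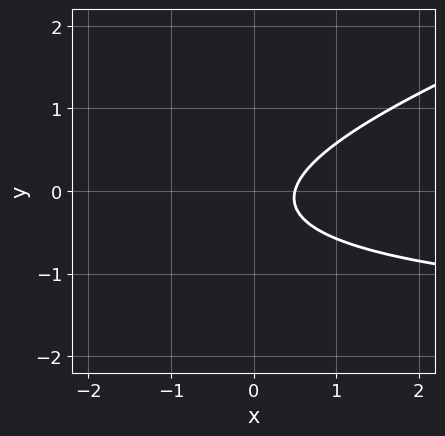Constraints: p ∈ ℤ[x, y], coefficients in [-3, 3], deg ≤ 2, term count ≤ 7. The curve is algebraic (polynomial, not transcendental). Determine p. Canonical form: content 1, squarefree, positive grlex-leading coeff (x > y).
x*y - 3*y^2 + 2*x - y - 1

1. The degree is 2 — the shape is more complex than any degree-1 curve.
2. Against the integer gridlines: it misses every integer gridline on the y-axis.
3. Assembling these constraints gives the stated polynomial.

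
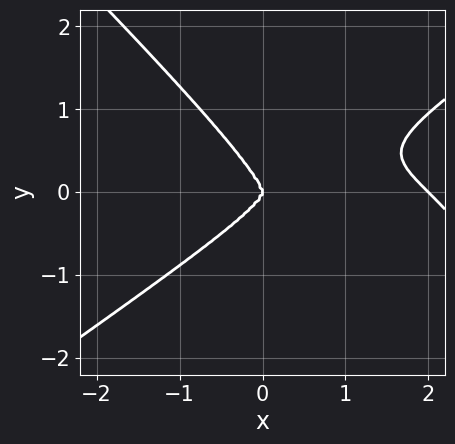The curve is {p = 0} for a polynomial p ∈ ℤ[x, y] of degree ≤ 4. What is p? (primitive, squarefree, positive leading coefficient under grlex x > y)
x^4 + x^3*y - 3*x*y^3 - 3*y^4 - 2*x^3

1. The degree is 4 — a generic line meets the curve in up to 4 points.
2. Reading off the gridlines: among the integer gridlines, it crosses the x-axis at x ∈ {0, 2}; it meets the y-axis at y = 0 (among the integer gridlines).
3. Fitting integer coefficients to these (and the overall shape) gives p.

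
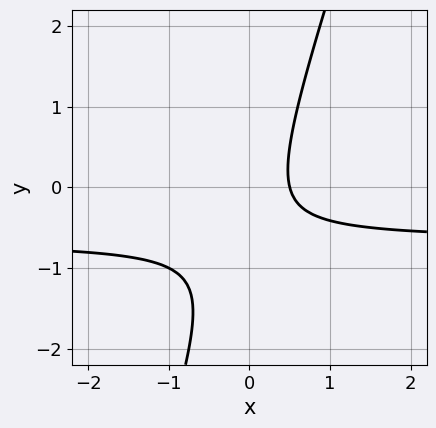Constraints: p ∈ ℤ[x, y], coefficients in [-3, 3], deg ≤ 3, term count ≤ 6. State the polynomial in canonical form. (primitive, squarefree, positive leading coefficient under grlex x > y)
3*x*y - y^2 + 2*x - y - 1

The degree is 2 — a generic line meets the curve in up to 2 points.
From the axis intercepts and sections: no y-intercept at any integer in the box.
Fitting integer coefficients to these (and the overall shape) gives p.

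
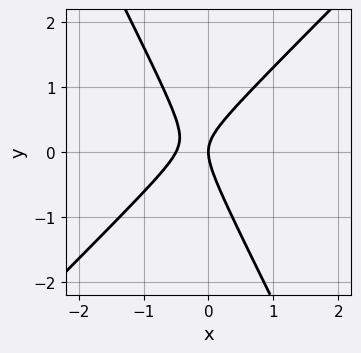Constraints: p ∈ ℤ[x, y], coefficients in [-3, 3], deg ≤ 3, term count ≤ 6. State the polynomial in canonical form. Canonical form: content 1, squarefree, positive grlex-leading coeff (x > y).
(a) Degree: the shape is more complex than any degree-1 curve, so deg p = 2.
(b) From the visible intercepts: one x-axis crossing is at x = 0; it meets the y-axis at y = 0 (among the integer gridlines).
(c) Matching integer coefficients to the picture gives p.

2*x^2 - x*y - y^2 + x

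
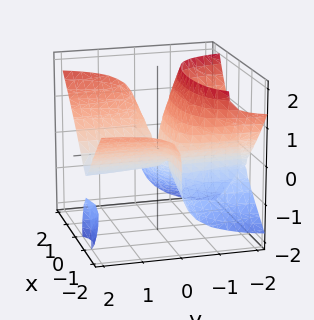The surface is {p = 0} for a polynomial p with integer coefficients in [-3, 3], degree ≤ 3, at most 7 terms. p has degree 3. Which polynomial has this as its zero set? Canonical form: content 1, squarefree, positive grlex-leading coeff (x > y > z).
2*x^2*y - 2*y*z^2 - z^3 + 2*x*y - 2*y*z

There are 2 components. Treating them together as one polynomial.
deg p = 3. No degree-2 surface has this shape.
From the visible intercepts: the visible y-axis segment lies entirely on the surface; it crosses the z-axis at the gridline z = 0.
Putting this together gives p. Check: (1, 0, 0) on the x-axis lies on the surface, and p(1, 0, 0) = 0. ✓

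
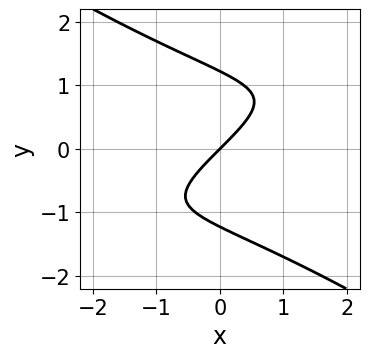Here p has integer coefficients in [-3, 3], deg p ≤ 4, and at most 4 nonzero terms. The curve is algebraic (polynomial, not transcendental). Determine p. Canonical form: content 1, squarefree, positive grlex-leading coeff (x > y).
The degree is 3 — the shape is more complex than any degree-2 curve.
Observable constraints: it meets the y-axis at y = 0 (among the integer gridlines); it meets the x-axis at x = 0 (among the integer gridlines).
Matching integer coefficients to the picture gives p.

x^2*y - 2*y^3 - 3*x + 3*y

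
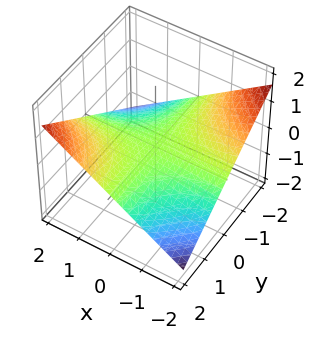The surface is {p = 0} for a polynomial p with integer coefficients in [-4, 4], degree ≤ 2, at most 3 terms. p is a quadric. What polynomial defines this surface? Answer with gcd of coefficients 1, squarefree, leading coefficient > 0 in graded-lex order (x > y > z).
deg p = 2. A hyperbolic paraboloid; a quadric.
From the visible intercepts: it meets the z-axis at z = 0 (among the integer gridlines); the visible x-axis segment lies entirely on the surface; the visible y-axis segment lies entirely on the surface.
Putting this together gives p.

x*y - 3*z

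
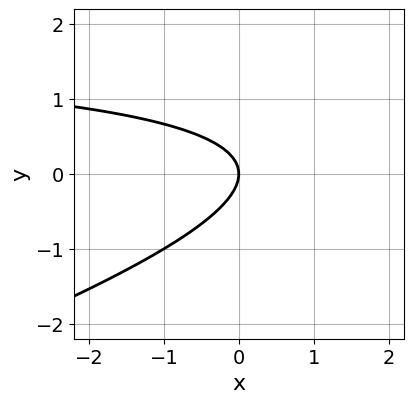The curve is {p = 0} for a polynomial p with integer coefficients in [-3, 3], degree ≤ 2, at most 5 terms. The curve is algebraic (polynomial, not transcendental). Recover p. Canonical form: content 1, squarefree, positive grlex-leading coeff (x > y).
x*y - 3*y^2 - 2*x

(a) deg p = 2.
(b) Reading off the gridlines: it crosses the y-axis at the gridline y = 0; it crosses the x-axis at the gridline x = 0.
(c) The integer polynomial consistent with all of this is the stated p.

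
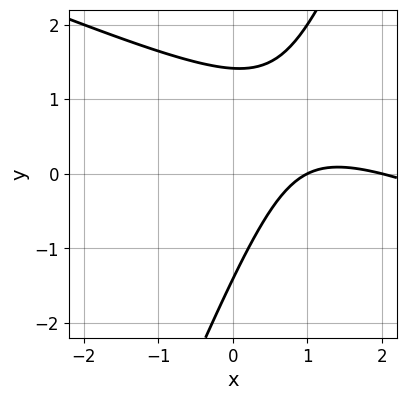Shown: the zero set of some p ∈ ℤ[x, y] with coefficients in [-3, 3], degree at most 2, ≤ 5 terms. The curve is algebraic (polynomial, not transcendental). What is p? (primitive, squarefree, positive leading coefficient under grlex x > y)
x^2 + 2*x*y - y^2 - 3*x + 2

First, degree: a generic line meets the curve in up to 2 points, so deg p = 2.
Then, reading off the gridlines: the x-axis gridline crossings are at x ∈ {1, 2}.
Finally, fitting integer coefficients to these (and the overall shape) gives p.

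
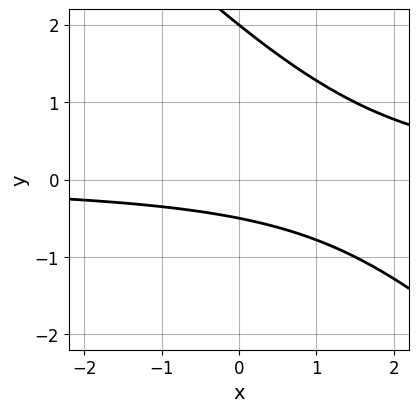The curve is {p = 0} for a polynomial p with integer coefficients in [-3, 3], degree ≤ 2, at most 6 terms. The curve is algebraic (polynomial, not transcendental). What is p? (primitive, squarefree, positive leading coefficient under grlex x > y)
Degree: a generic line meets the curve in up to 2 points, so deg p = 2.
Against the integer gridlines: it meets the y-axis at y = 2 (among the integer gridlines); no x-intercept at any integer in the box.
Putting this together gives p.

2*x*y + 2*y^2 - 3*y - 2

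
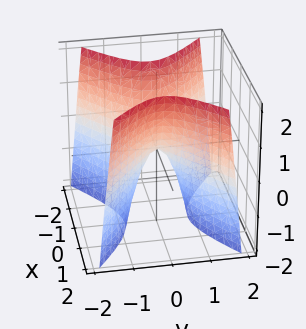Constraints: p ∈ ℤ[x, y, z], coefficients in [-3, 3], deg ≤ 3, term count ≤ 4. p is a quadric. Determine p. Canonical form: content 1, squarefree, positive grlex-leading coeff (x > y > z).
(a) deg p = 2. A saddle surface; a quadric.
(b) Symmetries: the y ↦ −y reflection is a symmetry, so y appears only in even powers; mirror symmetry x ↦ −x ⇒ only even powers of x.
(c) Checking where it meets the axes: one z-axis crossing is at z = 0; one y-axis crossing is at y = 0.
(d) The integer polynomial consistent with all of this is the stated p.

2*x^2 - 3*y^2 - z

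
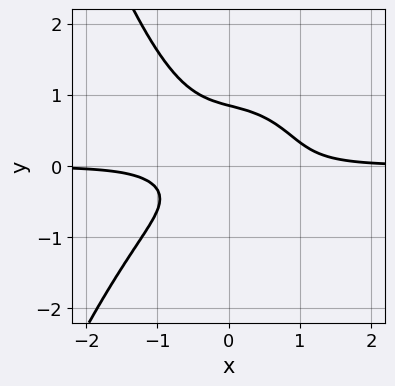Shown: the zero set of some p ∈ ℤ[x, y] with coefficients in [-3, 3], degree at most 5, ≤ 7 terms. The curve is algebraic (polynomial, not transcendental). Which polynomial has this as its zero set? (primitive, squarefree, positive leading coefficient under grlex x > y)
3*x^3*y + 2*x*y^2 + 3*y^3 - y - 1

(a) The degree is 4 — the shape is more complex than any degree-3 curve.
(b) Against the integer gridlines: it misses every integer gridline on the x-axis.
(c) Putting this together gives p.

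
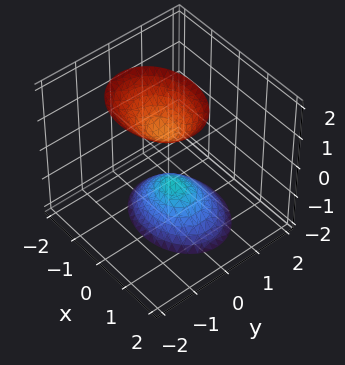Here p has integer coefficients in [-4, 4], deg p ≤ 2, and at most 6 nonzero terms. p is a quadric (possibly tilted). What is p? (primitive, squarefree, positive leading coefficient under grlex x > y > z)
(a) I count 2 distinct pieces. They look like related sheets of one shape, so recover p as a whole.
(b) deg p = 2. The shape is more complex than any degree-1 surface.
(c) Reading off the gridlines: the z-axis gridline crossings are at z ∈ {-1, 1}; no y-intercept at any integer in the box; the surface avoids every integer x-axis point in the box.
(d) These observations pin down the coefficients.

2*x^2 + 3*y^2 + y*z - z^2 + 1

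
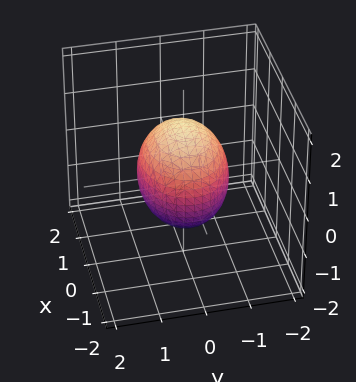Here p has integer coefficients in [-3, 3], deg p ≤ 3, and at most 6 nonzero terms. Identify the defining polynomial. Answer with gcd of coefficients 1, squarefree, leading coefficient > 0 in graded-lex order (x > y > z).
2*x^2 + 3*y^2 + 2*z^2 - 3

(a) deg p = 2.
(b) Symmetries: it's symmetric under z → −z, forcing even powers of z; mirror symmetry y ↦ −y ⇒ only even powers of y; the x ↦ −x reflection is a symmetry, so x appears only in even powers.
(c) Checking where it meets the axes: among the integer gridlines, it crosses the y-axis at y ∈ {-1, 1}.
(d) These observations pin down the coefficients.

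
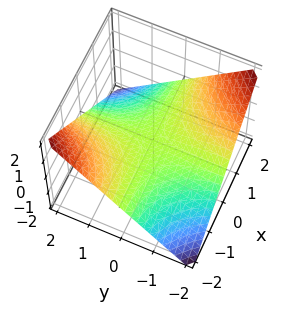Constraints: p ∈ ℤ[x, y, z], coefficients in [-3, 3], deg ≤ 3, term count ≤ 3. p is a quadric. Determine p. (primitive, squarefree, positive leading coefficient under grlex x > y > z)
Degree: a hyperbolic paraboloid; a quadric, so deg p = 2.
From the axis intercepts and sections: one z-axis crossing is at z = 0; every point of the x-axis in the box is on the surface; the visible y-axis segment lies entirely on the surface.
The integer polynomial consistent with all of this is the stated p.

x*y + 2*z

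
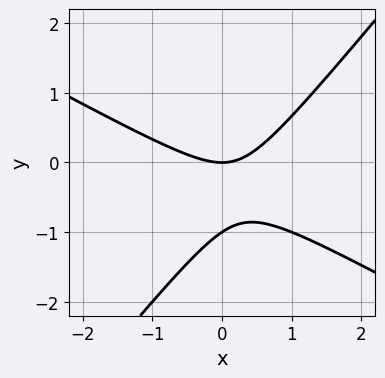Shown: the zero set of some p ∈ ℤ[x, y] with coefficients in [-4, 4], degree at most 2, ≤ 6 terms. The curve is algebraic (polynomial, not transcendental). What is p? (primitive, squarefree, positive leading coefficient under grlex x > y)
The degree is 2 — no degree-1 curve has this shape.
From the axis intercepts and sections: among the integer gridlines, it crosses the y-axis at y ∈ {-1, 0}; it crosses the x-axis at the gridline x = 0.
These observations pin down the coefficients.

2*x^2 + 2*x*y - 3*y^2 - 3*y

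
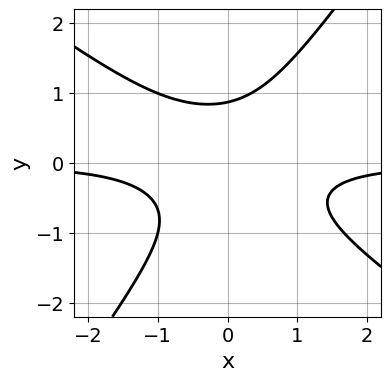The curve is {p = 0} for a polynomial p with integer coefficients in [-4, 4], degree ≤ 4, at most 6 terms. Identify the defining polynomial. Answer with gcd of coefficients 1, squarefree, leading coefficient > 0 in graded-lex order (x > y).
3*x^2*y + 2*x*y^2 - 3*y^3 + 2

First, the degree is 3 — a generic line meets the curve in up to 3 points.
Then, checking where it meets the axes: no x-intercept at any integer in the box.
Finally, solving for integer coefficients yields p as stated.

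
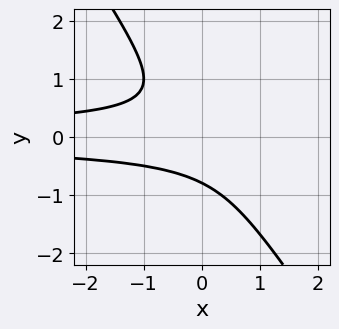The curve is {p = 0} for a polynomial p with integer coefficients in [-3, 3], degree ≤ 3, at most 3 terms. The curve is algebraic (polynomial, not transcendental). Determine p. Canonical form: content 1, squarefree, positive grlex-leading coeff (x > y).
First, degree: a generic line meets the curve in up to 3 points, so deg p = 3.
Next, checking where it meets the axes: it misses every integer gridline on the x-axis.
Finally, together with the visible shape, these determine p as stated.

3*x*y^2 + 2*y^3 + 1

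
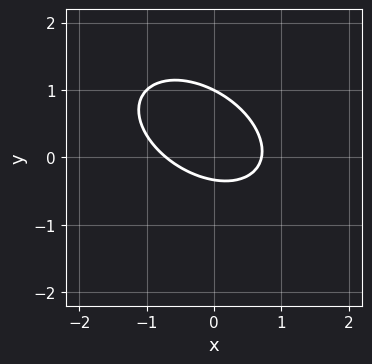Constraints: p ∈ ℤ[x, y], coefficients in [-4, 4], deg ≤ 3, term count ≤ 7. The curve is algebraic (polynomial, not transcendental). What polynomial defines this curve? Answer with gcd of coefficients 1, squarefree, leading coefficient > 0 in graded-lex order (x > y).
2*x^2 + 2*x*y + 3*y^2 - 2*y - 1

1. deg p = 2. The shape is more complex than any degree-1 curve.
2. Checking where it meets the axes: it meets the y-axis at y = 1 (among the integer gridlines).
3. The integer polynomial consistent with all of this is the stated p.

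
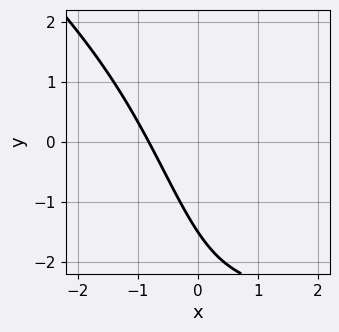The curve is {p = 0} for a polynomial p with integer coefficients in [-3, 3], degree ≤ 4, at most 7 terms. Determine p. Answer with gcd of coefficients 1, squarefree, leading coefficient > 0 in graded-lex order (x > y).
(a) Degree: a generic line meets the curve in up to 3 points, so deg p = 3.
(b) Putting this together gives p.

x^3 + x^2*y + 3*x + 2*y + 3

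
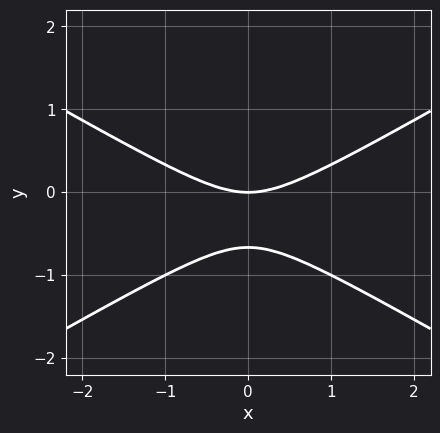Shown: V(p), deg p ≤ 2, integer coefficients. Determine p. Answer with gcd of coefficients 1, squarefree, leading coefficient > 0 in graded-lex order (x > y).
(a) The degree is 2 — no degree-1 curve has this shape.
(b) Symmetries: it's symmetric under x → −x, forcing even powers of x.
(c) Reading off the gridlines: one y-axis crossing is at y = 0; it crosses the x-axis at the gridline x = 0.
(d) Matching integer coefficients to the picture gives p.

x^2 - 3*y^2 - 2*y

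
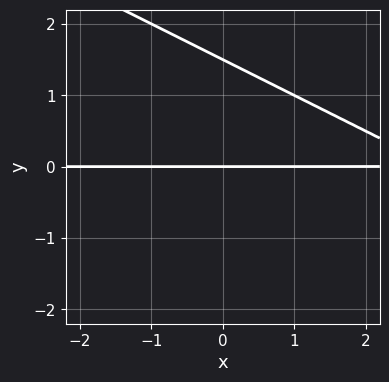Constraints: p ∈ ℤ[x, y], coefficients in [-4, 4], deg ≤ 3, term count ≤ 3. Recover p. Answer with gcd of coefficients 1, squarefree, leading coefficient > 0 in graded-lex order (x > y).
The degree is 2 — a generic line meets the curve in up to 2 points.
Checking where it meets the axes: every point of the x-axis in the box is on the curve; one y-axis crossing is at y = 0.
Fitting integer coefficients to these (and the overall shape) gives p.

x*y + 2*y^2 - 3*y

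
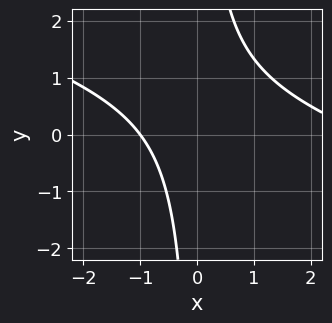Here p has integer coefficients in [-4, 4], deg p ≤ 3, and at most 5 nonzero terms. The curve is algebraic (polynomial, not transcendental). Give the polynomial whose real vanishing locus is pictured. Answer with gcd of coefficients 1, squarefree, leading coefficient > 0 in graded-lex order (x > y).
The degree is 2 — the shape is more complex than any degree-1 curve.
Observable constraints: it misses every integer gridline on the y-axis; it meets the x-axis at x = -1 (among the integer gridlines).
The integer polynomial consistent with all of this is the stated p.

x^2 + 3*x*y - 2*x - 3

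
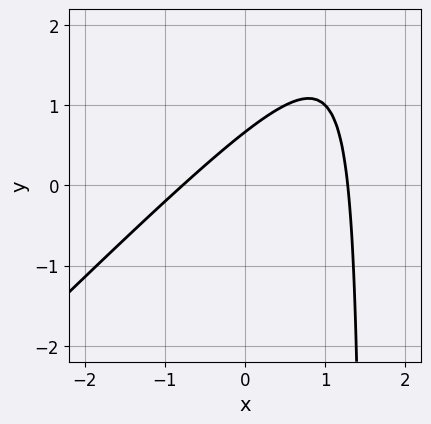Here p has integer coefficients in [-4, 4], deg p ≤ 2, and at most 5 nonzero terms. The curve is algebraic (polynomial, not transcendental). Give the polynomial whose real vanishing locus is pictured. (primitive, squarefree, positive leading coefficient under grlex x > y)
1. The degree is 2 — a generic line meets the curve in up to 2 points.
2. Solving for integer coefficients yields p as stated.

2*x^2 - 2*x*y - x + 3*y - 2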